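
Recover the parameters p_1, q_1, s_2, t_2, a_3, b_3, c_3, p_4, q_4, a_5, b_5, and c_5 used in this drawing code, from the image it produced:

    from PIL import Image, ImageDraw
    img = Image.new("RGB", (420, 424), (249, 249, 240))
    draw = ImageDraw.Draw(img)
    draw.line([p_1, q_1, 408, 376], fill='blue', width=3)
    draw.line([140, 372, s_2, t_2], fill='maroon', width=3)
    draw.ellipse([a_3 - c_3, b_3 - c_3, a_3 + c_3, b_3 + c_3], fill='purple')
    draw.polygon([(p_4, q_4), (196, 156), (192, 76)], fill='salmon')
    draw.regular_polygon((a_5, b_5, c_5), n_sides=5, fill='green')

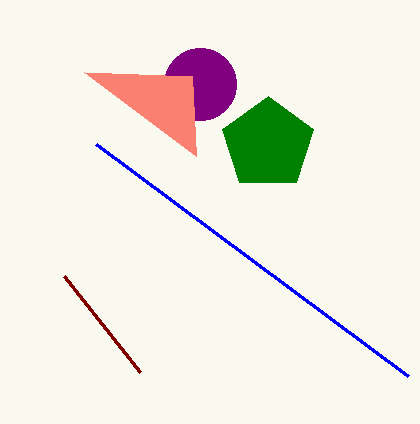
p_1 = 96
q_1 = 144
s_2 = 64
t_2 = 276
a_3 = 200
b_3 = 84
c_3 = 36
p_4 = 84
q_4 = 72
a_5 = 268
b_5 = 144
c_5 = 48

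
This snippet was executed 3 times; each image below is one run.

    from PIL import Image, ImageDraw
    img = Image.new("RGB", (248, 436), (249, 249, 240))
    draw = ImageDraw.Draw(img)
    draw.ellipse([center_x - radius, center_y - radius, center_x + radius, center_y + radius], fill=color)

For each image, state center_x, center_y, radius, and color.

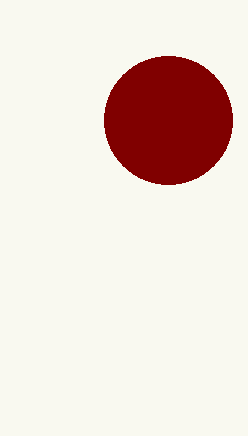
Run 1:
center_x = 168, center_y = 120, radius = 64, color = 'maroon'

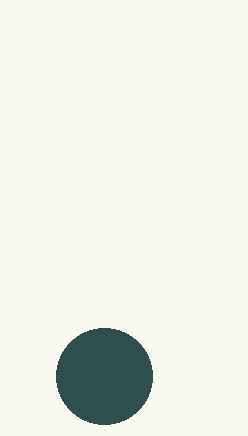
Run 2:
center_x = 104
center_y = 376
radius = 48
color = 'darkslategray'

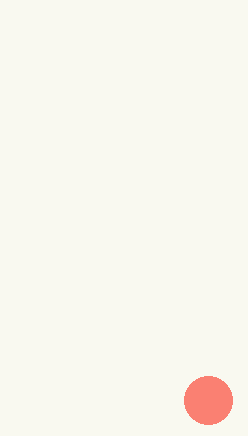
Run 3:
center_x = 208; center_y = 400; radius = 24; color = 'salmon'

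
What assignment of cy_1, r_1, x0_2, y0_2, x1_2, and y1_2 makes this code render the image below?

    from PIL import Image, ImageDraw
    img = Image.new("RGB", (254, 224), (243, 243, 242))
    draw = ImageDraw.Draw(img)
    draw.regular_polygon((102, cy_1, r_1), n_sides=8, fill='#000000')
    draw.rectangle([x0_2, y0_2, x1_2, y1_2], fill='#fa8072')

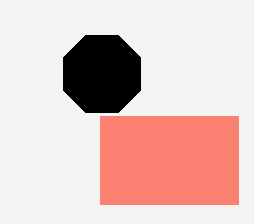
cy_1 = 74
r_1 = 42
x0_2 = 100
y0_2 = 116
x1_2 = 238
y1_2 = 204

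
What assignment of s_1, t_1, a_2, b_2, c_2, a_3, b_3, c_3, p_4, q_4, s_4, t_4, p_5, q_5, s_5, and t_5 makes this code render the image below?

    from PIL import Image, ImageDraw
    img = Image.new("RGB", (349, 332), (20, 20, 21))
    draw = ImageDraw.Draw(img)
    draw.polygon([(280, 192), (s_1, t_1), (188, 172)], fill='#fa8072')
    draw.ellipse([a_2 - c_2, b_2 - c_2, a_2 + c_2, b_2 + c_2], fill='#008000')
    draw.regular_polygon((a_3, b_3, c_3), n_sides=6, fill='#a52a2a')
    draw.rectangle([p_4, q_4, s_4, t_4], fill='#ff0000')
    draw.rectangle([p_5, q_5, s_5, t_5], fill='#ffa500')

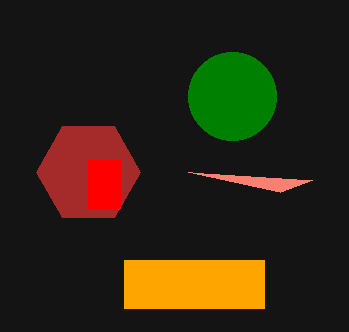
s_1 = 312; t_1 = 180; a_2 = 232; b_2 = 96; c_2 = 44; a_3 = 88; b_3 = 172; c_3 = 52; p_4 = 88; q_4 = 160; s_4 = 120; t_4 = 208; p_5 = 124; q_5 = 260; s_5 = 264; t_5 = 308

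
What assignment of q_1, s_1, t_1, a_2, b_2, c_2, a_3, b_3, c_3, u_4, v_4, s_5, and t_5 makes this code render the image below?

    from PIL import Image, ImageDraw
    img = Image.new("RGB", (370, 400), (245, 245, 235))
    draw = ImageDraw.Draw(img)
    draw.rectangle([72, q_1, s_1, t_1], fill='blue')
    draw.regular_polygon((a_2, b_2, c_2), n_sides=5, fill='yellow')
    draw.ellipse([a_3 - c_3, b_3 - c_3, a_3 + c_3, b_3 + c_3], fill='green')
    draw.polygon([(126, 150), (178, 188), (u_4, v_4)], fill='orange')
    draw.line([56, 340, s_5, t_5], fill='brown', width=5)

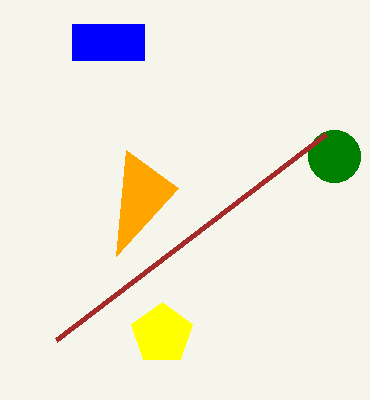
q_1 = 24; s_1 = 144; t_1 = 60; a_2 = 162; b_2 = 334; c_2 = 32; a_3 = 334; b_3 = 156; c_3 = 26; u_4 = 116; v_4 = 256; s_5 = 326; t_5 = 134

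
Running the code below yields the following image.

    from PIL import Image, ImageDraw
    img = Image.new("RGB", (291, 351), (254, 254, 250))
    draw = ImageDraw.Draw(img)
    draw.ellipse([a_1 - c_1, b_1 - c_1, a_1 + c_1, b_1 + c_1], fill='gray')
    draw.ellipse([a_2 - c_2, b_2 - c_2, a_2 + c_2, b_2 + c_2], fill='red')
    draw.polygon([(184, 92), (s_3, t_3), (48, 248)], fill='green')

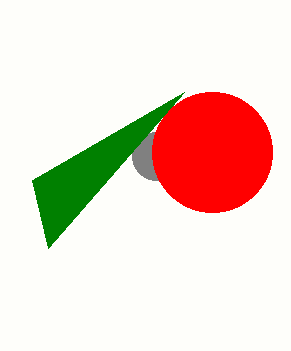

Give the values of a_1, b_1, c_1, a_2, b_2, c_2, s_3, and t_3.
a_1 = 156, b_1 = 156, c_1 = 24, a_2 = 212, b_2 = 152, c_2 = 60, s_3 = 32, t_3 = 180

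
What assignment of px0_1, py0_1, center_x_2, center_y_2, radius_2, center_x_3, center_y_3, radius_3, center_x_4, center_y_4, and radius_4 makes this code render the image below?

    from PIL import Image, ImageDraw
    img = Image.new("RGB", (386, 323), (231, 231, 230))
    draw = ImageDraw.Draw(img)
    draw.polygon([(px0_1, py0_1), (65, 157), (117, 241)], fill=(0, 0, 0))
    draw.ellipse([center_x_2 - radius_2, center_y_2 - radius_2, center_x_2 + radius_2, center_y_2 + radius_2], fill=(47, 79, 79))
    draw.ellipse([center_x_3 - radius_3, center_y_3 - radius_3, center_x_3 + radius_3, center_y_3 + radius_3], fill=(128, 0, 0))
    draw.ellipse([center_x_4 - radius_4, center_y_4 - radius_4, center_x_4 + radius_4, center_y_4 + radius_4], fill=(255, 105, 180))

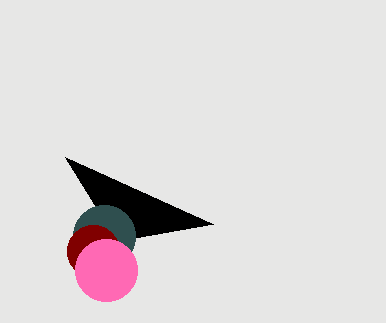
px0_1 = 213, py0_1 = 224, center_x_2 = 104, center_y_2 = 236, radius_2 = 31, center_x_3 = 93, center_y_3 = 251, radius_3 = 26, center_x_4 = 106, center_y_4 = 270, radius_4 = 31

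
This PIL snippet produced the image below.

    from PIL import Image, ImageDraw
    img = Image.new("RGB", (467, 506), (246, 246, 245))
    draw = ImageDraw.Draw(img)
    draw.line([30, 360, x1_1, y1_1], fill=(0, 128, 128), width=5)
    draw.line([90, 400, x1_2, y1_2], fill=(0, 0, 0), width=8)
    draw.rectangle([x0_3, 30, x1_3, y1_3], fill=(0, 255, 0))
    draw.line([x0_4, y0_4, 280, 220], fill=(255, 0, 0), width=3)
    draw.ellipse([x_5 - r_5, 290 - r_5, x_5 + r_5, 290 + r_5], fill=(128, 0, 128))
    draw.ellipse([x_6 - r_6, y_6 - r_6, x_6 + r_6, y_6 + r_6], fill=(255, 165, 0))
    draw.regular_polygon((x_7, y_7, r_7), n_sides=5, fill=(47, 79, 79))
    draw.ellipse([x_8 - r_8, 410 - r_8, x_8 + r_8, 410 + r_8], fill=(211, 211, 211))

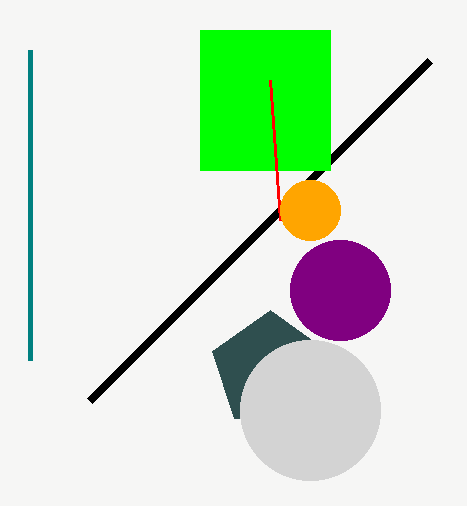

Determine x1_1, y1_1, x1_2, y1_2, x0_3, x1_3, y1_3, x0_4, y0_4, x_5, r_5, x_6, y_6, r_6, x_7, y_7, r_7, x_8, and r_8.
x1_1 = 30
y1_1 = 50
x1_2 = 430
y1_2 = 60
x0_3 = 200
x1_3 = 330
y1_3 = 170
x0_4 = 270
y0_4 = 80
x_5 = 340
r_5 = 50
x_6 = 310
y_6 = 210
r_6 = 30
x_7 = 270
y_7 = 370
r_7 = 60
x_8 = 310
r_8 = 70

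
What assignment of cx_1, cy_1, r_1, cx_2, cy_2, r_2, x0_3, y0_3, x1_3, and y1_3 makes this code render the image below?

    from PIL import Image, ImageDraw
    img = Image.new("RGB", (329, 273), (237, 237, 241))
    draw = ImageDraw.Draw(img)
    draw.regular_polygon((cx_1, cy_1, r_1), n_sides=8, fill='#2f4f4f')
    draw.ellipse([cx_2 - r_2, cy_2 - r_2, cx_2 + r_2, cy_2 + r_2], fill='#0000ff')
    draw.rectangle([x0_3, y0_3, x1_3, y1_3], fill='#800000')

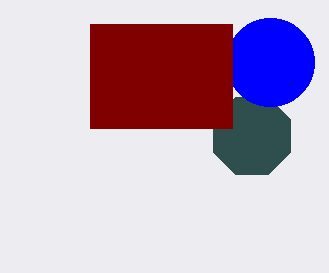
cx_1 = 252, cy_1 = 136, r_1 = 42, cx_2 = 270, cy_2 = 62, r_2 = 44, x0_3 = 90, y0_3 = 24, x1_3 = 232, y1_3 = 128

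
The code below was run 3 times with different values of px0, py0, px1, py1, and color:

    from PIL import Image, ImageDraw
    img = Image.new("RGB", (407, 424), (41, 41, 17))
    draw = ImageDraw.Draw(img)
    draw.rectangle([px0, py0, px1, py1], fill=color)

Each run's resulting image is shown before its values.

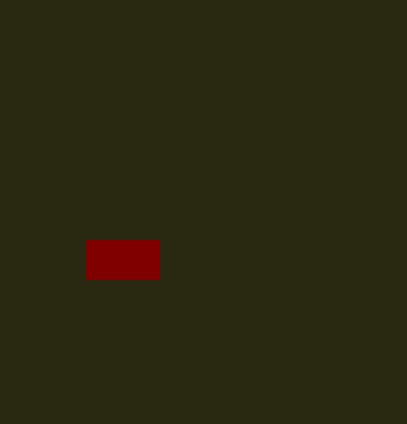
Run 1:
px0 = 86
py0 = 240
px1 = 158
py1 = 278
color = 'maroon'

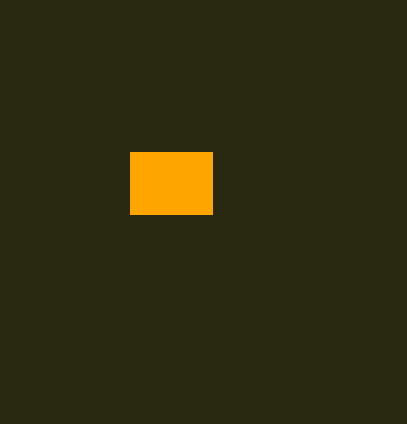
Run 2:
px0 = 130; py0 = 152; px1 = 212; py1 = 214; color = 'orange'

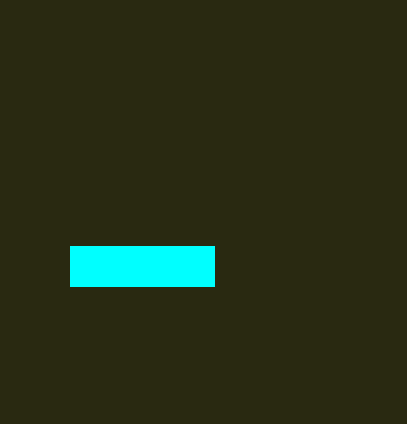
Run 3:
px0 = 70; py0 = 246; px1 = 214; py1 = 286; color = 'cyan'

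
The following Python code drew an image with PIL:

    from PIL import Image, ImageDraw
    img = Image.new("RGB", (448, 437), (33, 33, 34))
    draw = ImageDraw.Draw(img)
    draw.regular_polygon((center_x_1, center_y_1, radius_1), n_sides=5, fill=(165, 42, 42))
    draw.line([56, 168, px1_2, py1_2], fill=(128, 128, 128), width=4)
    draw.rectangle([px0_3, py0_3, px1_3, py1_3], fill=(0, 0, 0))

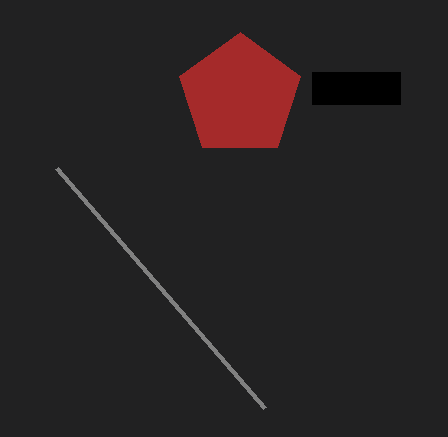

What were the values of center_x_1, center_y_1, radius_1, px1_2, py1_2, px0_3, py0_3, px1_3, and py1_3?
center_x_1 = 240; center_y_1 = 96; radius_1 = 64; px1_2 = 264; py1_2 = 408; px0_3 = 312; py0_3 = 72; px1_3 = 400; py1_3 = 104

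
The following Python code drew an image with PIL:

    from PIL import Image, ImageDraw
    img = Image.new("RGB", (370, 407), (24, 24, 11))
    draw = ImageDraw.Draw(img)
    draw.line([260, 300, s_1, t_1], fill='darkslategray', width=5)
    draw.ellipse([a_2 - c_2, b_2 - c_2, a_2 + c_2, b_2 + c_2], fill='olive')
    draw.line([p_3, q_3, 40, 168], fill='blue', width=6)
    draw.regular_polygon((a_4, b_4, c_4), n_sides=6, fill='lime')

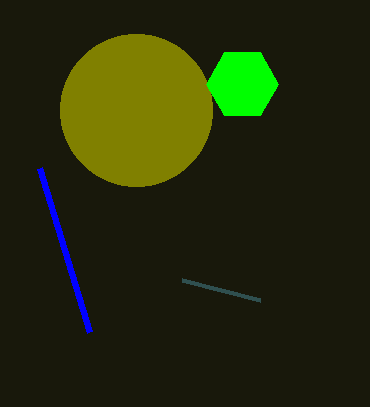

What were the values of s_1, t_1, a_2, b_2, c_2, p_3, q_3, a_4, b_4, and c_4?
s_1 = 182
t_1 = 280
a_2 = 136
b_2 = 110
c_2 = 76
p_3 = 90
q_3 = 332
a_4 = 242
b_4 = 84
c_4 = 36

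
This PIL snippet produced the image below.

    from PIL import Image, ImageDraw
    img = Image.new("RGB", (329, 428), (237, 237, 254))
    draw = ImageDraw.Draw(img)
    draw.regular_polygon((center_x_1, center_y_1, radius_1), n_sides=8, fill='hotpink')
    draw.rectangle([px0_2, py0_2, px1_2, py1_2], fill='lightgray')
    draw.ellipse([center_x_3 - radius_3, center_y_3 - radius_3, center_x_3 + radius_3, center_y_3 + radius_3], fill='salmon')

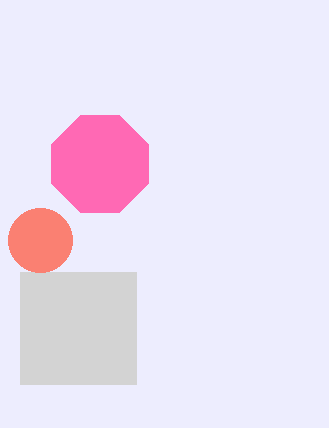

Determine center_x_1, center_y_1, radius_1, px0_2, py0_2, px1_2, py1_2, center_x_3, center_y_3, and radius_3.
center_x_1 = 100
center_y_1 = 164
radius_1 = 52
px0_2 = 20
py0_2 = 272
px1_2 = 136
py1_2 = 384
center_x_3 = 40
center_y_3 = 240
radius_3 = 32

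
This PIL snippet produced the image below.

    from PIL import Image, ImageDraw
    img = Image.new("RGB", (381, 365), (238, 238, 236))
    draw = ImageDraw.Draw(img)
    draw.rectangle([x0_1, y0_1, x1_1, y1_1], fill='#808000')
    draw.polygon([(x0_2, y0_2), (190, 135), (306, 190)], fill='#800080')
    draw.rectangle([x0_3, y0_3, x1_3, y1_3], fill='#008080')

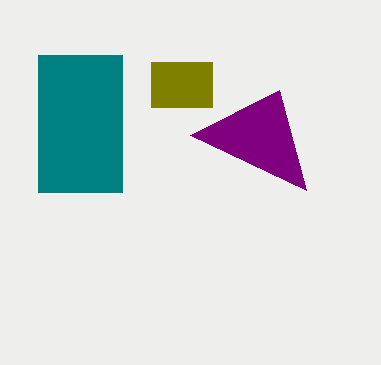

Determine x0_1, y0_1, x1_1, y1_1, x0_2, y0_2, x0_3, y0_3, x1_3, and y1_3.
x0_1 = 151; y0_1 = 62; x1_1 = 212; y1_1 = 107; x0_2 = 279; y0_2 = 90; x0_3 = 38; y0_3 = 55; x1_3 = 122; y1_3 = 192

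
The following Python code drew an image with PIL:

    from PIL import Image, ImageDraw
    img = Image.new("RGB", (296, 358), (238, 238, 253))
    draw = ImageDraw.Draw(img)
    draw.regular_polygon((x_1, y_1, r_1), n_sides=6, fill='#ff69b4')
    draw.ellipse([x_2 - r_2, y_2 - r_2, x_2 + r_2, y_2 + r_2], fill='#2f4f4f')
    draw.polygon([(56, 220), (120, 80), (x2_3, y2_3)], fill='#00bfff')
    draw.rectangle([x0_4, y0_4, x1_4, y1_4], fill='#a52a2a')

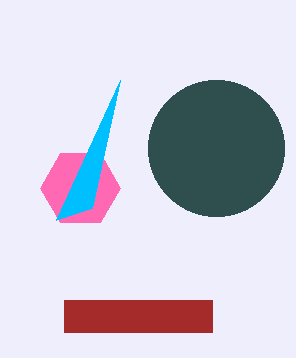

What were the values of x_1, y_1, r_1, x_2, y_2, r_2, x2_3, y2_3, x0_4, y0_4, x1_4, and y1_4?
x_1 = 80
y_1 = 188
r_1 = 40
x_2 = 216
y_2 = 148
r_2 = 68
x2_3 = 92
y2_3 = 208
x0_4 = 64
y0_4 = 300
x1_4 = 212
y1_4 = 332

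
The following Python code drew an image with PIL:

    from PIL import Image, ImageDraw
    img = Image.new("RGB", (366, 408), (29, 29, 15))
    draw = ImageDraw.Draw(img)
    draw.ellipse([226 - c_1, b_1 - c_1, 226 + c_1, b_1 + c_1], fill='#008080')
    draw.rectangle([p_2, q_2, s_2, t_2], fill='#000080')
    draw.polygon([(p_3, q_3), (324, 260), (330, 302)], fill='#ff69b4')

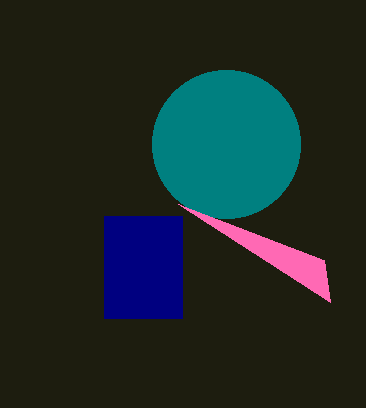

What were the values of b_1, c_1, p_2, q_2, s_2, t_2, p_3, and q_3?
b_1 = 144, c_1 = 74, p_2 = 104, q_2 = 216, s_2 = 182, t_2 = 318, p_3 = 178, q_3 = 204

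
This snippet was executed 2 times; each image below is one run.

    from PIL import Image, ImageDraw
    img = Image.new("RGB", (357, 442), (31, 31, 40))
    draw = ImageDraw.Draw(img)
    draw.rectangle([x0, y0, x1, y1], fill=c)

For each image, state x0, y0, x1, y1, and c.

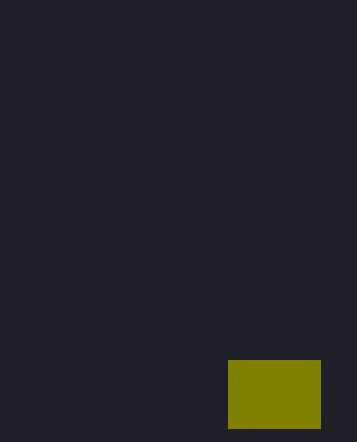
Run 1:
x0 = 228; y0 = 360; x1 = 320; y1 = 428; c = 'olive'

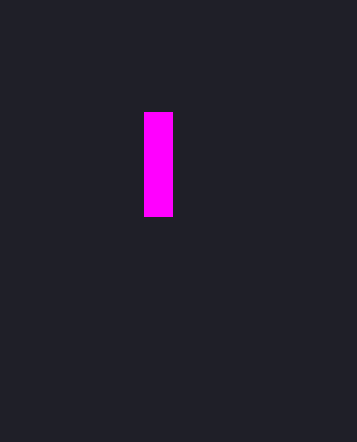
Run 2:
x0 = 144
y0 = 112
x1 = 172
y1 = 216
c = 'magenta'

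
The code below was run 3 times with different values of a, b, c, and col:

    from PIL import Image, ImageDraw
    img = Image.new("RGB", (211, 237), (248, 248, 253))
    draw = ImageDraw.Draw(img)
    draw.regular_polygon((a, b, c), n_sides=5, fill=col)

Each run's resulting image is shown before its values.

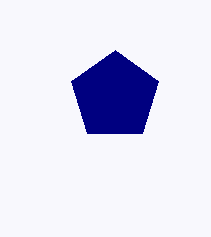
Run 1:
a = 115; b = 96; c = 46; col = 'navy'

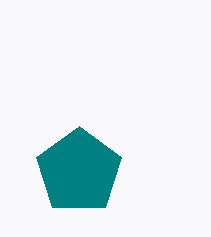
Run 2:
a = 79; b = 171; c = 45; col = 'teal'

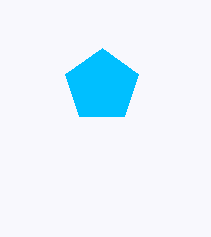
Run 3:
a = 102; b = 86; c = 38; col = 'deepskyblue'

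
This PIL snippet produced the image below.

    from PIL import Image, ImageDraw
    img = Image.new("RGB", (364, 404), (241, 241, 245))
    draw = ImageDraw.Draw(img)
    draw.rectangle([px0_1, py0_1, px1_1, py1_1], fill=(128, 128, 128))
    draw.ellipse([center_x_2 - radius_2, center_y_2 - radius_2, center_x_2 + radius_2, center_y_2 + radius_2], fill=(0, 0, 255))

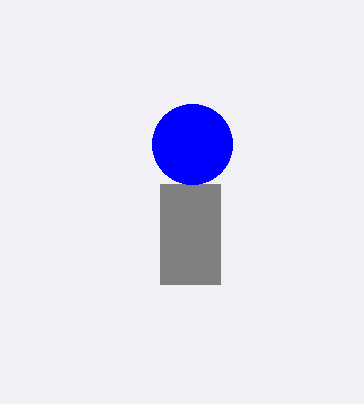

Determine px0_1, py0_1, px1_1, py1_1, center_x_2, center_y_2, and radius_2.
px0_1 = 160; py0_1 = 184; px1_1 = 220; py1_1 = 284; center_x_2 = 192; center_y_2 = 144; radius_2 = 40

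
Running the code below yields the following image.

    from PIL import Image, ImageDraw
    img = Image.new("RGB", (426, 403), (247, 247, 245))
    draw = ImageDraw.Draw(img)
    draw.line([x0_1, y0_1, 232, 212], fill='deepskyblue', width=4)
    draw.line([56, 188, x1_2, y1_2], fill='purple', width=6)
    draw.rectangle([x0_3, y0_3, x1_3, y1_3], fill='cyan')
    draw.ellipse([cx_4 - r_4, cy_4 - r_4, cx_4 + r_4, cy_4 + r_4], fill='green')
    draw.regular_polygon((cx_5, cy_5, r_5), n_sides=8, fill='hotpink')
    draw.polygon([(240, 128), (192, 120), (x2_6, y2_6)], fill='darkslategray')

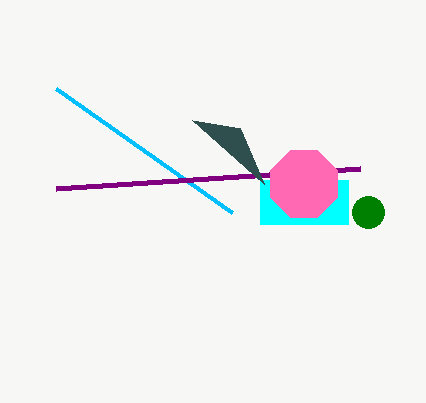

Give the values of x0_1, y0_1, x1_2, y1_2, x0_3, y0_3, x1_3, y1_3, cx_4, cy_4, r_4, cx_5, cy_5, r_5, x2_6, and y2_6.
x0_1 = 56, y0_1 = 88, x1_2 = 360, y1_2 = 168, x0_3 = 260, y0_3 = 180, x1_3 = 348, y1_3 = 224, cx_4 = 368, cy_4 = 212, r_4 = 16, cx_5 = 304, cy_5 = 184, r_5 = 36, x2_6 = 264, y2_6 = 184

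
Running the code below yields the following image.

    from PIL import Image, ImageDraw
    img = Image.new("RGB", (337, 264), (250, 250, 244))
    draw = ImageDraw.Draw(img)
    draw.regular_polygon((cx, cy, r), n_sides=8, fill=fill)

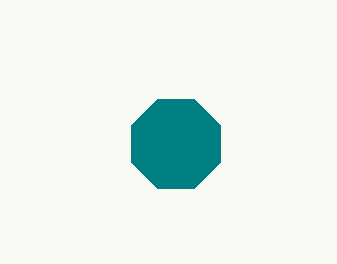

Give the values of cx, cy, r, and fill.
cx = 176
cy = 144
r = 48
fill = 'teal'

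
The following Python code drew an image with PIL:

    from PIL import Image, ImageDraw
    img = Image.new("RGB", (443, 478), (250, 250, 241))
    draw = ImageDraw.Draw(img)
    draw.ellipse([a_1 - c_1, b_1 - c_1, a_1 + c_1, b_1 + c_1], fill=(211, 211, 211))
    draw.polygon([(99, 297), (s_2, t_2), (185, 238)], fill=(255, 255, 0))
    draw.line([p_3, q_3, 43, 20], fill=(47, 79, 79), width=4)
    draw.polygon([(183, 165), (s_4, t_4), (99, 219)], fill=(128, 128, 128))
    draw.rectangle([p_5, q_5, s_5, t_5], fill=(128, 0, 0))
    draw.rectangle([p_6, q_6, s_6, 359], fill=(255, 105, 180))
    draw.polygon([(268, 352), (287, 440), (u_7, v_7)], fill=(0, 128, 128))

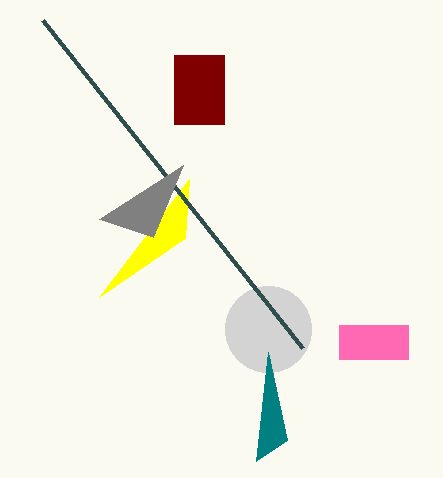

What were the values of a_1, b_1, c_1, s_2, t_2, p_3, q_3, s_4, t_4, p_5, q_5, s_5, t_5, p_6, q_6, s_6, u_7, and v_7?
a_1 = 268; b_1 = 329; c_1 = 43; s_2 = 189; t_2 = 179; p_3 = 303; q_3 = 348; s_4 = 153; t_4 = 237; p_5 = 174; q_5 = 55; s_5 = 224; t_5 = 124; p_6 = 339; q_6 = 325; s_6 = 408; u_7 = 256; v_7 = 461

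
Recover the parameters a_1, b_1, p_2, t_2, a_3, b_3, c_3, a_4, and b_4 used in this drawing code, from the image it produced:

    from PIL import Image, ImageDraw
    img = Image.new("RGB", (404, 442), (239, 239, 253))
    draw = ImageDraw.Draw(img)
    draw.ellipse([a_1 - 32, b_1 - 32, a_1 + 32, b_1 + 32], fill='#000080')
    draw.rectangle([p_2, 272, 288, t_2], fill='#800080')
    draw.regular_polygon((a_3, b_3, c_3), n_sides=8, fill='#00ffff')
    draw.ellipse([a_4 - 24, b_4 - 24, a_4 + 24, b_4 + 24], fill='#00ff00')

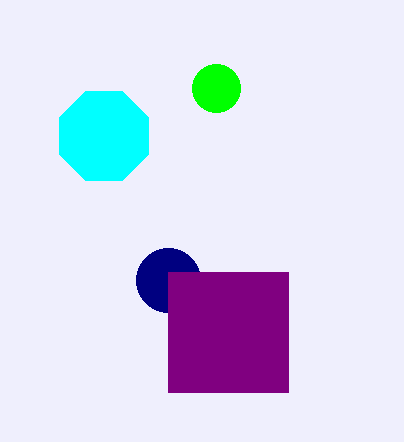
a_1 = 168; b_1 = 280; p_2 = 168; t_2 = 392; a_3 = 104; b_3 = 136; c_3 = 48; a_4 = 216; b_4 = 88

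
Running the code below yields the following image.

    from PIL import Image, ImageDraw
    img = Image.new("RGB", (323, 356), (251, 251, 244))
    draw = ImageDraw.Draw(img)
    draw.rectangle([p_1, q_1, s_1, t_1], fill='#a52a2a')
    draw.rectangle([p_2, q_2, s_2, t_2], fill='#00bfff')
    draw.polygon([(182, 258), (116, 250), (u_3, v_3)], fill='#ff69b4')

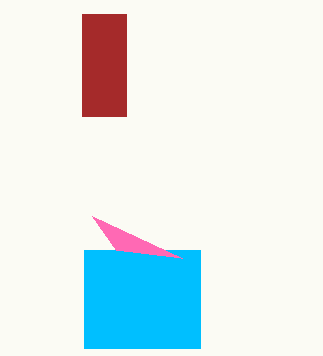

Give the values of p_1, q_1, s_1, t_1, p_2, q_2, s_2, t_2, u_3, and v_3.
p_1 = 82
q_1 = 14
s_1 = 126
t_1 = 116
p_2 = 84
q_2 = 250
s_2 = 200
t_2 = 348
u_3 = 92
v_3 = 216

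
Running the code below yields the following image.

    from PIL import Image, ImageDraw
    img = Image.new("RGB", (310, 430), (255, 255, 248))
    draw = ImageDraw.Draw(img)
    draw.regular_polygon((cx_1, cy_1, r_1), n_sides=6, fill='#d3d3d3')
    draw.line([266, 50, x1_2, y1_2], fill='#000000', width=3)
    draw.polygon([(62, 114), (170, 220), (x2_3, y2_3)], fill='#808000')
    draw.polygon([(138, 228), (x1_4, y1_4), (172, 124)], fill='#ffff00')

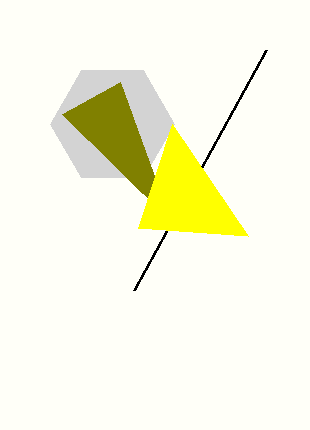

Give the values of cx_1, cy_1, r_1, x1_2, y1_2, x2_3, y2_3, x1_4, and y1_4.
cx_1 = 112, cy_1 = 124, r_1 = 62, x1_2 = 134, y1_2 = 290, x2_3 = 120, y2_3 = 82, x1_4 = 248, y1_4 = 236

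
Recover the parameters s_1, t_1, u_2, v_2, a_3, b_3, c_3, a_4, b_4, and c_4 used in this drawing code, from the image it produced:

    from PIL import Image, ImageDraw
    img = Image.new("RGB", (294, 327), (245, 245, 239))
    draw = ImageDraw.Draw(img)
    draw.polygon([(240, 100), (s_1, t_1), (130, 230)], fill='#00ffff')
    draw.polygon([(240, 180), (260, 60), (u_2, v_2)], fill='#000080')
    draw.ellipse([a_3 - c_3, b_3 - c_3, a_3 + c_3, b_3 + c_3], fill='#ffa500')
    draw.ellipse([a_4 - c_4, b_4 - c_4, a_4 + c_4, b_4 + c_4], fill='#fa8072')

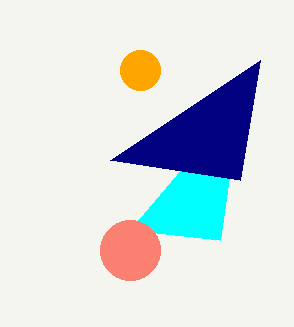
s_1 = 220, t_1 = 240, u_2 = 110, v_2 = 160, a_3 = 140, b_3 = 70, c_3 = 20, a_4 = 130, b_4 = 250, c_4 = 30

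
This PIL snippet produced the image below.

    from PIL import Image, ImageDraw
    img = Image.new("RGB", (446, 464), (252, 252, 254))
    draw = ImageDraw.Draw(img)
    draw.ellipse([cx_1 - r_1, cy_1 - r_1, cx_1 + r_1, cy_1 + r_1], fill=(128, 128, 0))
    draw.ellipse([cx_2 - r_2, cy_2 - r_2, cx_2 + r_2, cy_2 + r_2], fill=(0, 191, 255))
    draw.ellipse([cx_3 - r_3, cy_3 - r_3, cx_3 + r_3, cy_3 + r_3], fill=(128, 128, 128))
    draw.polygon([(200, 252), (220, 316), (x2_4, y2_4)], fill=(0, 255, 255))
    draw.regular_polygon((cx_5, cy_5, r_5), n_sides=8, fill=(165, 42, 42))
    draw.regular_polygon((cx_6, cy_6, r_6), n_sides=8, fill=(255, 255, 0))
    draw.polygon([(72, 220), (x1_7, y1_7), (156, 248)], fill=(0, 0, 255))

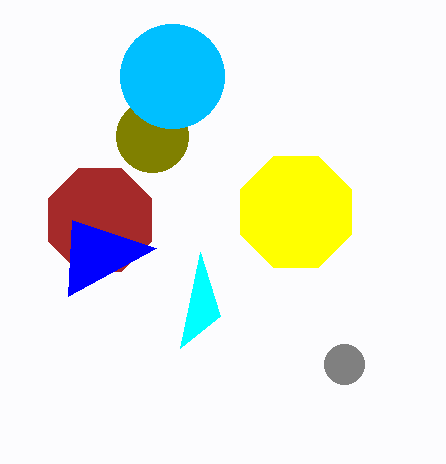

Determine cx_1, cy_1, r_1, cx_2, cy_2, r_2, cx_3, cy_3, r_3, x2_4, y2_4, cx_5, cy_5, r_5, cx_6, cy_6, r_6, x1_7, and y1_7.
cx_1 = 152
cy_1 = 136
r_1 = 36
cx_2 = 172
cy_2 = 76
r_2 = 52
cx_3 = 344
cy_3 = 364
r_3 = 20
x2_4 = 180
y2_4 = 348
cx_5 = 100
cy_5 = 220
r_5 = 56
cx_6 = 296
cy_6 = 212
r_6 = 60
x1_7 = 68
y1_7 = 296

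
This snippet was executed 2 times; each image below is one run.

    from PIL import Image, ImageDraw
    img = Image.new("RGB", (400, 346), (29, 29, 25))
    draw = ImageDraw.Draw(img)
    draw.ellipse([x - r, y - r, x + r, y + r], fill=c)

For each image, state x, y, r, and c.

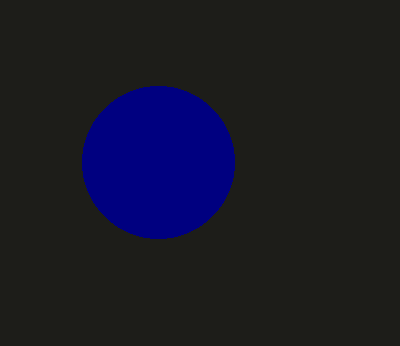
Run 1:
x = 158; y = 162; r = 76; c = 'navy'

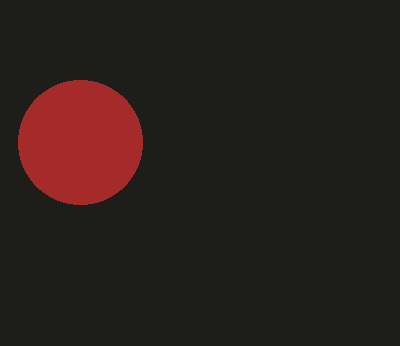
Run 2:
x = 80; y = 142; r = 62; c = 'brown'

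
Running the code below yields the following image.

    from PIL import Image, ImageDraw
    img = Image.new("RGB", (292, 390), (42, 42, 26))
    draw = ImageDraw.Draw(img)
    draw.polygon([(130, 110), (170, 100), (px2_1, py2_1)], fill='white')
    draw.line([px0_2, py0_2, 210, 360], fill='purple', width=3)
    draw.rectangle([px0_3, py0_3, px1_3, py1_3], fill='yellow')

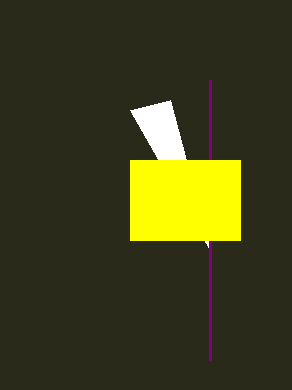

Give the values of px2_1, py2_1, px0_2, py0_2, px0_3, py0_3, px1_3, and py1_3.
px2_1 = 210
py2_1 = 250
px0_2 = 210
py0_2 = 80
px0_3 = 130
py0_3 = 160
px1_3 = 240
py1_3 = 240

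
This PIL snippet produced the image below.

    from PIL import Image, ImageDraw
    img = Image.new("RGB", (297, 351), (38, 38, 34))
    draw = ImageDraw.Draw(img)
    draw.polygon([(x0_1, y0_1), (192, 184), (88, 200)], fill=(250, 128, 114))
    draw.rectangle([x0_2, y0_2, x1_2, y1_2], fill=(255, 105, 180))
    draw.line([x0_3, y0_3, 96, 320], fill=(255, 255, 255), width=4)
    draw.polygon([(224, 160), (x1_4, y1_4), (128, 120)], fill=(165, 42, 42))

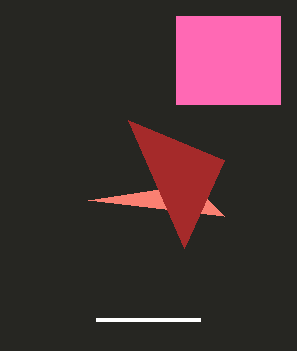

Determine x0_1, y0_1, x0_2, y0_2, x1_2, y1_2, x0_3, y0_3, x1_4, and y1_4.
x0_1 = 224
y0_1 = 216
x0_2 = 176
y0_2 = 16
x1_2 = 280
y1_2 = 104
x0_3 = 200
y0_3 = 320
x1_4 = 184
y1_4 = 248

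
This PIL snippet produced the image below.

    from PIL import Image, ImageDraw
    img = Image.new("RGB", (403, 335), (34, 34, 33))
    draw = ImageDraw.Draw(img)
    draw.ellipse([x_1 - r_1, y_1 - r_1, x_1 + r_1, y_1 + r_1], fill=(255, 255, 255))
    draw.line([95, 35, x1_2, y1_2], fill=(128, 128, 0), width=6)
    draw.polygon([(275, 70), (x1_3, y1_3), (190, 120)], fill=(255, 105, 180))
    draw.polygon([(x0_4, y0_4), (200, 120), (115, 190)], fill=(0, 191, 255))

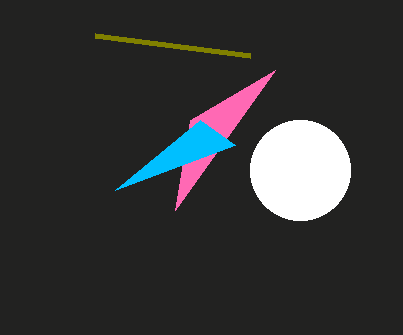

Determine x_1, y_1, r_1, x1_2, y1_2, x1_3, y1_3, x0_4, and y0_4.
x_1 = 300, y_1 = 170, r_1 = 50, x1_2 = 250, y1_2 = 55, x1_3 = 175, y1_3 = 210, x0_4 = 235, y0_4 = 145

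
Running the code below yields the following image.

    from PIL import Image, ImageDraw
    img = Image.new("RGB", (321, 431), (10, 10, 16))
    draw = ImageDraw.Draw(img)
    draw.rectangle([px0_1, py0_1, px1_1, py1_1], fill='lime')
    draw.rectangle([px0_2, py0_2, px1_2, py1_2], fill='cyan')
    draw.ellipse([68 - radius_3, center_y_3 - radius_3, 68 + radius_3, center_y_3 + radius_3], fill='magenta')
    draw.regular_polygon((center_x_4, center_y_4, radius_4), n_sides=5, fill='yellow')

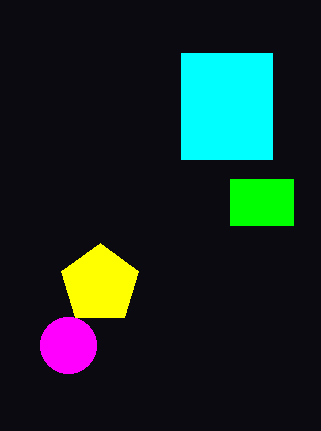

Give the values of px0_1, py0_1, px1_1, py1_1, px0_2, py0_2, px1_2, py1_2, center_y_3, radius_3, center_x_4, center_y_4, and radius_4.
px0_1 = 230, py0_1 = 179, px1_1 = 293, py1_1 = 225, px0_2 = 181, py0_2 = 53, px1_2 = 272, py1_2 = 159, center_y_3 = 345, radius_3 = 28, center_x_4 = 100, center_y_4 = 284, radius_4 = 41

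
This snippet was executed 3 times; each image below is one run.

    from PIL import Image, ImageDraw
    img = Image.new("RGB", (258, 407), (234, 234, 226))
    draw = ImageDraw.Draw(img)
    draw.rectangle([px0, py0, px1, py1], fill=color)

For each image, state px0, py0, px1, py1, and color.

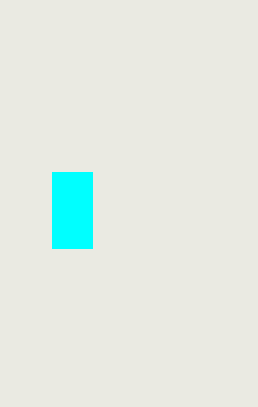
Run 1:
px0 = 52
py0 = 172
px1 = 92
py1 = 248
color = 'cyan'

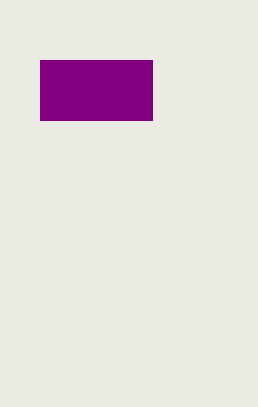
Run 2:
px0 = 40; py0 = 60; px1 = 152; py1 = 120; color = 'purple'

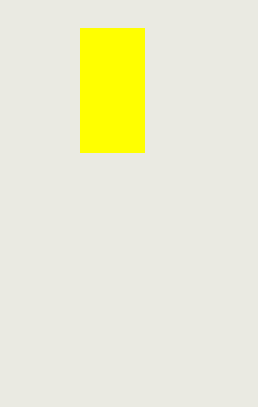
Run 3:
px0 = 80, py0 = 28, px1 = 144, py1 = 152, color = 'yellow'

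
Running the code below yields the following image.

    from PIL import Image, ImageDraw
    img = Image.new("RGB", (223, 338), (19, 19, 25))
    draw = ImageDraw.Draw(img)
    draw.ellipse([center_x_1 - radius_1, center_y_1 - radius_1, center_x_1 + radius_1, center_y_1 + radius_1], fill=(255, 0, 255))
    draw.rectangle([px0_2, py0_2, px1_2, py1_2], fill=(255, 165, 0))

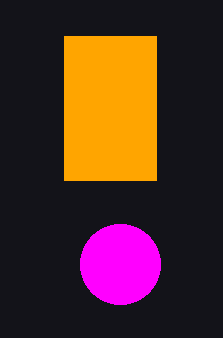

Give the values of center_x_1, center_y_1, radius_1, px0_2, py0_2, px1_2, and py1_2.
center_x_1 = 120, center_y_1 = 264, radius_1 = 40, px0_2 = 64, py0_2 = 36, px1_2 = 156, py1_2 = 180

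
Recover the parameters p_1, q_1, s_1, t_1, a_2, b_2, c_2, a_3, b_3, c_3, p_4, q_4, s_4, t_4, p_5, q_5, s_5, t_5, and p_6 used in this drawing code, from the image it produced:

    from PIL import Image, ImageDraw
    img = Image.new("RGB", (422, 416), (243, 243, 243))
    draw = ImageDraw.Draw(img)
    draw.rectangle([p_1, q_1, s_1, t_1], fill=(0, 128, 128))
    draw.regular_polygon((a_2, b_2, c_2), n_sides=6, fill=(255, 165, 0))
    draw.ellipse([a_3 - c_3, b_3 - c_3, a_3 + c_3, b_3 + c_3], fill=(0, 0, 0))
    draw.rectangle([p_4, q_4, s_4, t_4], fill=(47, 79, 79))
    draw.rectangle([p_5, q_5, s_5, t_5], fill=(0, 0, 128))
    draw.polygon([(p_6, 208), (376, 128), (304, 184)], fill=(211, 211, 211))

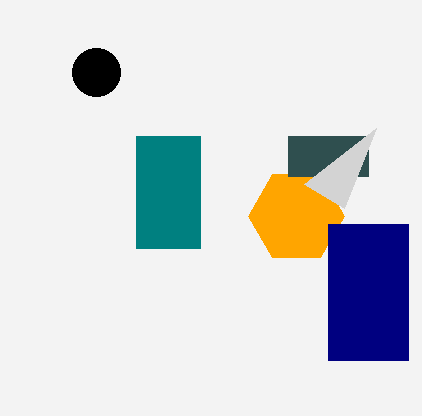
p_1 = 136, q_1 = 136, s_1 = 200, t_1 = 248, a_2 = 296, b_2 = 216, c_2 = 48, a_3 = 96, b_3 = 72, c_3 = 24, p_4 = 288, q_4 = 136, s_4 = 368, t_4 = 176, p_5 = 328, q_5 = 224, s_5 = 408, t_5 = 360, p_6 = 344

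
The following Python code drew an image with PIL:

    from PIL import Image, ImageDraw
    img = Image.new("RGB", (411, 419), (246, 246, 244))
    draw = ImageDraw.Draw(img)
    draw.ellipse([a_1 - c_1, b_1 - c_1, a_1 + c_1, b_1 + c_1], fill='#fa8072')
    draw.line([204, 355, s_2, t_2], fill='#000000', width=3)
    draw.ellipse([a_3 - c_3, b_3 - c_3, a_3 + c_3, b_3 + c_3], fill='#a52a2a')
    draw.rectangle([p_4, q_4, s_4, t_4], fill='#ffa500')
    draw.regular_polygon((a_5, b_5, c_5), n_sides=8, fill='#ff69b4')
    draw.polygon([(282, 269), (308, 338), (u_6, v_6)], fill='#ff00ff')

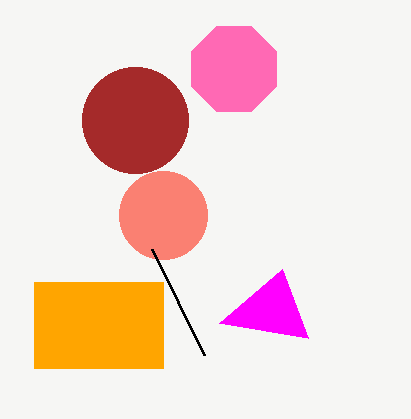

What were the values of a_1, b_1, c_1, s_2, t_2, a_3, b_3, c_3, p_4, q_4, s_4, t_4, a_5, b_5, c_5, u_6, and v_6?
a_1 = 163
b_1 = 215
c_1 = 44
s_2 = 152
t_2 = 249
a_3 = 135
b_3 = 120
c_3 = 53
p_4 = 34
q_4 = 282
s_4 = 163
t_4 = 368
a_5 = 234
b_5 = 69
c_5 = 46
u_6 = 219
v_6 = 323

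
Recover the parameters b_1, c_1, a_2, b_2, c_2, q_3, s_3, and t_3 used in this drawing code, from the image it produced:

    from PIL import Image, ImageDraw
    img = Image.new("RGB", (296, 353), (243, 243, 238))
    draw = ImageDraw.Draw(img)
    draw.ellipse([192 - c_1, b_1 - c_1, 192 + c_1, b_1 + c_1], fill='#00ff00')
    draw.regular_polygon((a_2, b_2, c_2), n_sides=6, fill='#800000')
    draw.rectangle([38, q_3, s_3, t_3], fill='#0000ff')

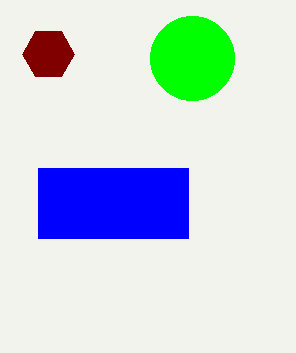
b_1 = 58, c_1 = 42, a_2 = 48, b_2 = 54, c_2 = 26, q_3 = 168, s_3 = 188, t_3 = 238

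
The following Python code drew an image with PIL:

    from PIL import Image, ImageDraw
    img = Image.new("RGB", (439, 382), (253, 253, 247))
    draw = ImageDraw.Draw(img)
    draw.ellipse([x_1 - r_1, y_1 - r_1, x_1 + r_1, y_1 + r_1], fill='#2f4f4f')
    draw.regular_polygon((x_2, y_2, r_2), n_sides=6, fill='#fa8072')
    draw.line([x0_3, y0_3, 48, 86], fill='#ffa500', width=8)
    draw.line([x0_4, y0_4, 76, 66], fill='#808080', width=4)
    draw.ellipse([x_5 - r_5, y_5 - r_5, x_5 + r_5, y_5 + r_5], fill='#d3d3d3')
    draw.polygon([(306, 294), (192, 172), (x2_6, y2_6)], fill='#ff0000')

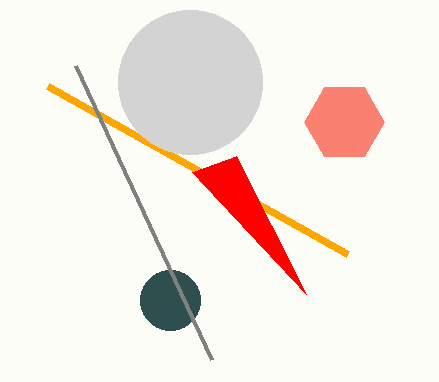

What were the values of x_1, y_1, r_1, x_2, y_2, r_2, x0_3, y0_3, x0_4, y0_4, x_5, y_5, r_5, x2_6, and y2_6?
x_1 = 170; y_1 = 300; r_1 = 30; x_2 = 344; y_2 = 122; r_2 = 40; x0_3 = 348; y0_3 = 254; x0_4 = 212; y0_4 = 360; x_5 = 190; y_5 = 82; r_5 = 72; x2_6 = 236; y2_6 = 156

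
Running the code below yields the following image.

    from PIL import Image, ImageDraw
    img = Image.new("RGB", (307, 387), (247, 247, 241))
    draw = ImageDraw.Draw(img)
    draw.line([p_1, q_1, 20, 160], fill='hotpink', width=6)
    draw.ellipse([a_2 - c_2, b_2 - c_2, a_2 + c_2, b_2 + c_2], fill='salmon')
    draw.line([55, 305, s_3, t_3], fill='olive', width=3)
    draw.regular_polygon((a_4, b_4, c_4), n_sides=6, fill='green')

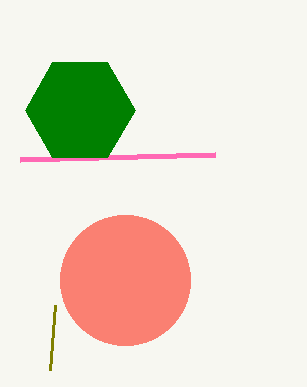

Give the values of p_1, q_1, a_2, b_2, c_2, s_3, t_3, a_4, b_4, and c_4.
p_1 = 215, q_1 = 155, a_2 = 125, b_2 = 280, c_2 = 65, s_3 = 50, t_3 = 370, a_4 = 80, b_4 = 110, c_4 = 55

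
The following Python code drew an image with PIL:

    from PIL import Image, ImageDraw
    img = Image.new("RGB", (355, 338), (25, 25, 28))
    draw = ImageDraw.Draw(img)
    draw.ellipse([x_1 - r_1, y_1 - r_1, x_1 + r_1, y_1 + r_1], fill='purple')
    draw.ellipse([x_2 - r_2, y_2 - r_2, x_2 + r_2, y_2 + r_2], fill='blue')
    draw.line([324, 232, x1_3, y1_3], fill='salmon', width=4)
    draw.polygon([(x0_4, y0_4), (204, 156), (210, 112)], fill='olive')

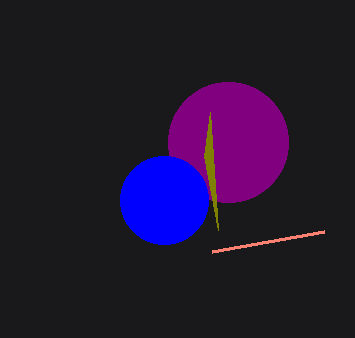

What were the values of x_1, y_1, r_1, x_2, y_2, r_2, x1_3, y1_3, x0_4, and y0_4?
x_1 = 228, y_1 = 142, r_1 = 60, x_2 = 164, y_2 = 200, r_2 = 44, x1_3 = 212, y1_3 = 252, x0_4 = 218, y0_4 = 230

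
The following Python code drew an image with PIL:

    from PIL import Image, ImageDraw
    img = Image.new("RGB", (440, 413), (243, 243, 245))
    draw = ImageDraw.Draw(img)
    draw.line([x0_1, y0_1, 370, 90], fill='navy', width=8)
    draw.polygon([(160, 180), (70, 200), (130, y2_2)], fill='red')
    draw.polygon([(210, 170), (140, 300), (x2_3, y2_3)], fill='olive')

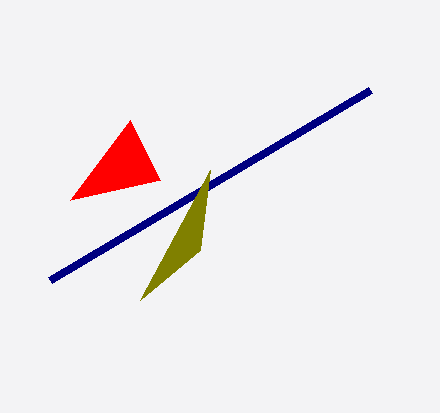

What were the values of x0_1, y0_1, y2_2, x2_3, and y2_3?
x0_1 = 50
y0_1 = 280
y2_2 = 120
x2_3 = 200
y2_3 = 250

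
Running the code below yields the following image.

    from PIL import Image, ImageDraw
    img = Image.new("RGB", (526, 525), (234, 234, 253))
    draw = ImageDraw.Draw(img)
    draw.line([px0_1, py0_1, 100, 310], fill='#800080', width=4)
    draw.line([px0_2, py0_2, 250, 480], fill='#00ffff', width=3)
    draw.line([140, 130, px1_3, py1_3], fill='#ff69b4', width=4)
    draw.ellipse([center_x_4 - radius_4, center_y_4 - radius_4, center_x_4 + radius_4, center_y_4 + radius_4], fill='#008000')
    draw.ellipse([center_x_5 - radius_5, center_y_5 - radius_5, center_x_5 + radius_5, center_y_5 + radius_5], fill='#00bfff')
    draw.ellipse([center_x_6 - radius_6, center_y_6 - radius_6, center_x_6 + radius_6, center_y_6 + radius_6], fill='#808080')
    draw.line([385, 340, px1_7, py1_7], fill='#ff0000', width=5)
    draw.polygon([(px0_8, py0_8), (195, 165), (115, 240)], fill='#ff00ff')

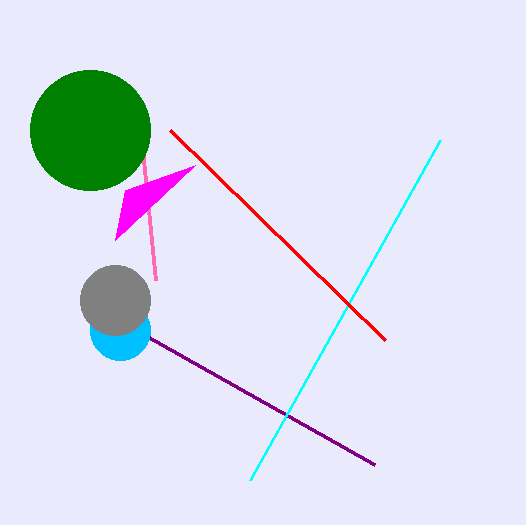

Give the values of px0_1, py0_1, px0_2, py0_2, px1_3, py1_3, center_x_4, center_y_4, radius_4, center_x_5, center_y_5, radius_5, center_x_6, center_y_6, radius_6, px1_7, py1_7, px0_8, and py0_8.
px0_1 = 375, py0_1 = 465, px0_2 = 440, py0_2 = 140, px1_3 = 155, py1_3 = 280, center_x_4 = 90, center_y_4 = 130, radius_4 = 60, center_x_5 = 120, center_y_5 = 330, radius_5 = 30, center_x_6 = 115, center_y_6 = 300, radius_6 = 35, px1_7 = 170, py1_7 = 130, px0_8 = 125, py0_8 = 190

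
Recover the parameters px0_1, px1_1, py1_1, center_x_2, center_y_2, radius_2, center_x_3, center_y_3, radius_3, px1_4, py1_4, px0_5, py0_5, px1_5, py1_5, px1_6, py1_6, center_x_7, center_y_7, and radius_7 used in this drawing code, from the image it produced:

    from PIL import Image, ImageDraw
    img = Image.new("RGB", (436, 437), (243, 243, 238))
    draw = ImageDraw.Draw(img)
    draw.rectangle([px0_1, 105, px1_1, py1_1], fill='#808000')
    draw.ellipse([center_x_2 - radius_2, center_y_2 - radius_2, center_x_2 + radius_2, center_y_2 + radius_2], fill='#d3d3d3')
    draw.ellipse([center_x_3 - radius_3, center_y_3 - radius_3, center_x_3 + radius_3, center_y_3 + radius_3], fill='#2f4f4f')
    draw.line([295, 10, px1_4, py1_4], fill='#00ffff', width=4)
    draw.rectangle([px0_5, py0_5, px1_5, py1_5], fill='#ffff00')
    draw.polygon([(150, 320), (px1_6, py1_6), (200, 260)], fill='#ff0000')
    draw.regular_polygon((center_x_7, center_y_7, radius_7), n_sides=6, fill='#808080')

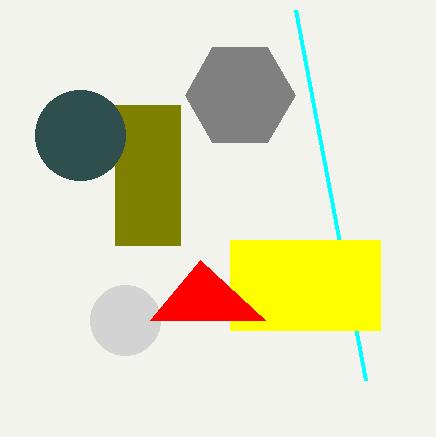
px0_1 = 115
px1_1 = 180
py1_1 = 245
center_x_2 = 125
center_y_2 = 320
radius_2 = 35
center_x_3 = 80
center_y_3 = 135
radius_3 = 45
px1_4 = 365
py1_4 = 380
px0_5 = 230
py0_5 = 240
px1_5 = 380
py1_5 = 330
px1_6 = 265
py1_6 = 320
center_x_7 = 240
center_y_7 = 95
radius_7 = 55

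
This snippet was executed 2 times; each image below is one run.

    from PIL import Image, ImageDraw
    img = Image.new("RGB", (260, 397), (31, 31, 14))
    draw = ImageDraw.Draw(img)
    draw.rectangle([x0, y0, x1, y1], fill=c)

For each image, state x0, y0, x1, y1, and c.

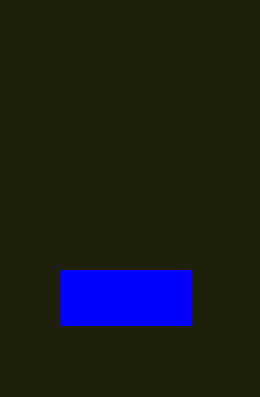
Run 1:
x0 = 60; y0 = 270; x1 = 190; y1 = 325; c = 'blue'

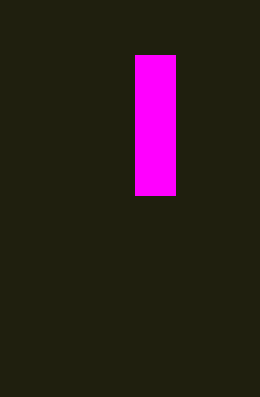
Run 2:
x0 = 135
y0 = 55
x1 = 175
y1 = 195
c = 'magenta'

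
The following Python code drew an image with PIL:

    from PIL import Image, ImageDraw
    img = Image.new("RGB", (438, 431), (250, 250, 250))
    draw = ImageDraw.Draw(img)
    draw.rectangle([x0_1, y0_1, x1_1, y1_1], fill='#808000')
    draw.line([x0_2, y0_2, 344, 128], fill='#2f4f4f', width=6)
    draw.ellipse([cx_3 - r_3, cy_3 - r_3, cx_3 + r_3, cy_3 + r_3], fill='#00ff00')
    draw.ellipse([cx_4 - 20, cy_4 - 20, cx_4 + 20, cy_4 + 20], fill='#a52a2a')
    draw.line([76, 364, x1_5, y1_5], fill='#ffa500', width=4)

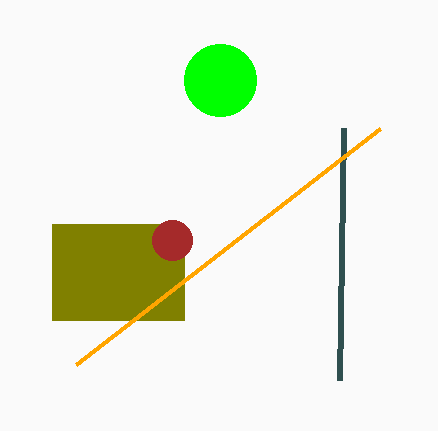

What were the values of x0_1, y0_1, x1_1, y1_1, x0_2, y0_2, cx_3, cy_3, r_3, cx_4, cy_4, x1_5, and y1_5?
x0_1 = 52
y0_1 = 224
x1_1 = 184
y1_1 = 320
x0_2 = 340
y0_2 = 380
cx_3 = 220
cy_3 = 80
r_3 = 36
cx_4 = 172
cy_4 = 240
x1_5 = 380
y1_5 = 128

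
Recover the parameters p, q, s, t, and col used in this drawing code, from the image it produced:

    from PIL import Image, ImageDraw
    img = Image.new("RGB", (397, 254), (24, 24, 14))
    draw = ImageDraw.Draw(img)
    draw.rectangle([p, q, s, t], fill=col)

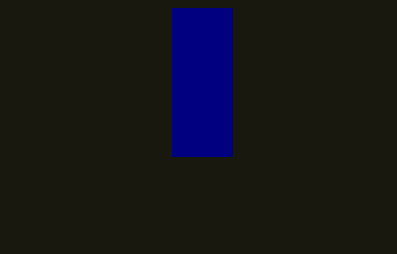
p = 172
q = 8
s = 232
t = 156
col = 'navy'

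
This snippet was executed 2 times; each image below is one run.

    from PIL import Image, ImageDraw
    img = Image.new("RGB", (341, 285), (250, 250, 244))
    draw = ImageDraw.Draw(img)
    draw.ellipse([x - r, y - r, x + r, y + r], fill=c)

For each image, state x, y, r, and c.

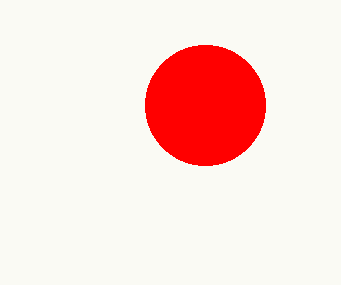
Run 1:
x = 205
y = 105
r = 60
c = 'red'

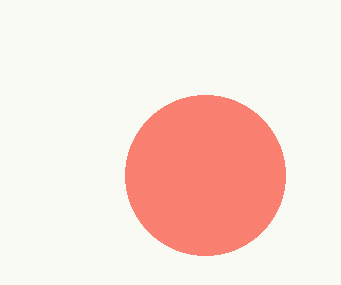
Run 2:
x = 205
y = 175
r = 80
c = 'salmon'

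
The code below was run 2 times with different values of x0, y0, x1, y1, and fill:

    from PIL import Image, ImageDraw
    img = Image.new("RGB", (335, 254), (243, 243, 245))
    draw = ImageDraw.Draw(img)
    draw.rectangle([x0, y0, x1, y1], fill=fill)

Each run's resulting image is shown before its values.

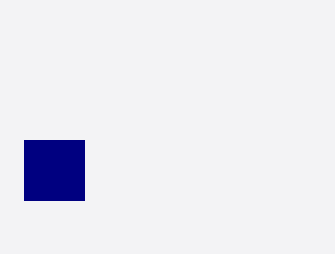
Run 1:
x0 = 24; y0 = 140; x1 = 84; y1 = 200; fill = 'navy'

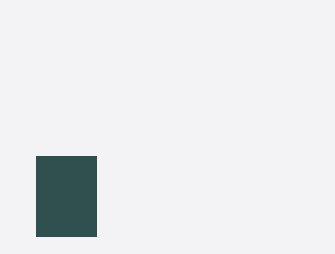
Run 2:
x0 = 36
y0 = 156
x1 = 96
y1 = 236
fill = 'darkslategray'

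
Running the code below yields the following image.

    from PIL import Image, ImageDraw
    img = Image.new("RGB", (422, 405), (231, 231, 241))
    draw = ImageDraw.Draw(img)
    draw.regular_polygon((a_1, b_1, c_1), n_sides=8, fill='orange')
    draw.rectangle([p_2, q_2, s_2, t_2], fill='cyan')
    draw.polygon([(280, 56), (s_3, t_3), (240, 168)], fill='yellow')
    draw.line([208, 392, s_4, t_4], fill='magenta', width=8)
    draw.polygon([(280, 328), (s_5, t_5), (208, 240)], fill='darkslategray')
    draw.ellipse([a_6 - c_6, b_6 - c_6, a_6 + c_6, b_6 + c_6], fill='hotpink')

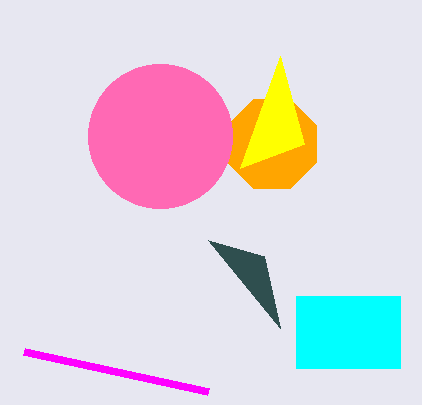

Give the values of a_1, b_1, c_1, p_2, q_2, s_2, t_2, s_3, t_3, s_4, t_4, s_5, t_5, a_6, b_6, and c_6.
a_1 = 272; b_1 = 144; c_1 = 48; p_2 = 296; q_2 = 296; s_2 = 400; t_2 = 368; s_3 = 304; t_3 = 144; s_4 = 24; t_4 = 352; s_5 = 264; t_5 = 256; a_6 = 160; b_6 = 136; c_6 = 72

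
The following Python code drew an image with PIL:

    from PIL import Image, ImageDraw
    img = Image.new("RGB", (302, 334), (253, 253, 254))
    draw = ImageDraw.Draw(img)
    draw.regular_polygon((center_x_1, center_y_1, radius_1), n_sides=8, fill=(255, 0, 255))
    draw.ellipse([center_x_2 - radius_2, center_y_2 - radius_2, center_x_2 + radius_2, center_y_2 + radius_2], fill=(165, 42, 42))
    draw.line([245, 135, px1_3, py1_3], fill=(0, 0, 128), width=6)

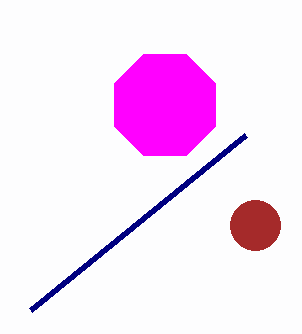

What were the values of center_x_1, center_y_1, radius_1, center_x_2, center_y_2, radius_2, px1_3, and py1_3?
center_x_1 = 165, center_y_1 = 105, radius_1 = 55, center_x_2 = 255, center_y_2 = 225, radius_2 = 25, px1_3 = 30, py1_3 = 310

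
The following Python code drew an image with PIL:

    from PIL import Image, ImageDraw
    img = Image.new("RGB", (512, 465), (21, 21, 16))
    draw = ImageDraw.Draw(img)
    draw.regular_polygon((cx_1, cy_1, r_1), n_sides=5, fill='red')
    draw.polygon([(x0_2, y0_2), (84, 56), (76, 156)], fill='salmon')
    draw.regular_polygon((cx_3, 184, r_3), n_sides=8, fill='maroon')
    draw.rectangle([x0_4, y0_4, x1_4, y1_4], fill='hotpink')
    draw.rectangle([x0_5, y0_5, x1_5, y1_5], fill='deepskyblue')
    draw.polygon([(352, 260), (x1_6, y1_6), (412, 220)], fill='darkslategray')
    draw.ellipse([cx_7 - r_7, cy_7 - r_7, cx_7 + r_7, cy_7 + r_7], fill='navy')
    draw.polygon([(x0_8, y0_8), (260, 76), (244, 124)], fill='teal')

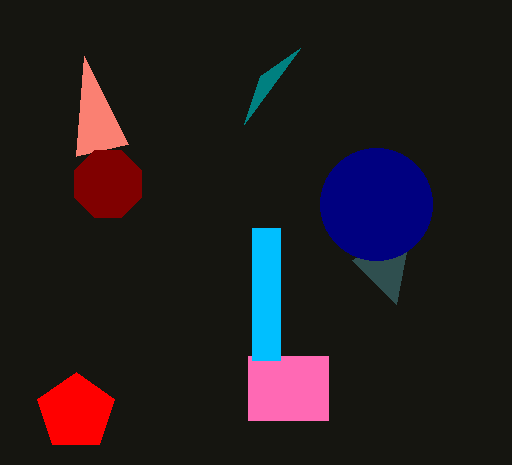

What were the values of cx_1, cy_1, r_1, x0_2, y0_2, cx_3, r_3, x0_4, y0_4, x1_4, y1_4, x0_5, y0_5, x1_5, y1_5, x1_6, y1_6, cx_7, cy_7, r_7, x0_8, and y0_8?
cx_1 = 76
cy_1 = 412
r_1 = 40
x0_2 = 128
y0_2 = 144
cx_3 = 108
r_3 = 36
x0_4 = 248
y0_4 = 356
x1_4 = 328
y1_4 = 420
x0_5 = 252
y0_5 = 228
x1_5 = 280
y1_5 = 360
x1_6 = 396
y1_6 = 304
cx_7 = 376
cy_7 = 204
r_7 = 56
x0_8 = 300
y0_8 = 48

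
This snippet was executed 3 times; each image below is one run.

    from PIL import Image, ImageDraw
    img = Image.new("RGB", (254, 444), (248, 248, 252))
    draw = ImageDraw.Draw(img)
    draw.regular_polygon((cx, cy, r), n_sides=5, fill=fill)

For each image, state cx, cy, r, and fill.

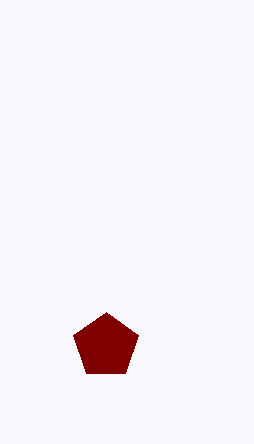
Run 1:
cx = 106
cy = 346
r = 34
fill = 'maroon'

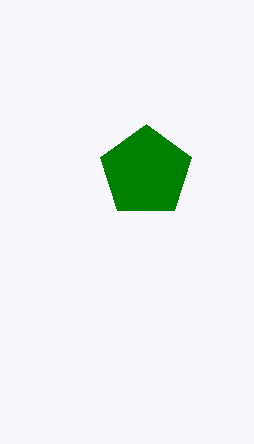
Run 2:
cx = 146
cy = 172
r = 48
fill = 'green'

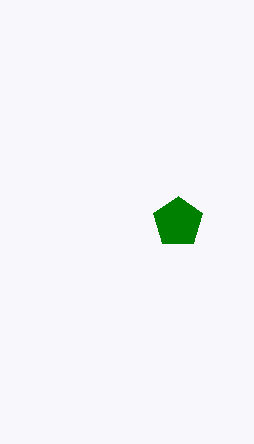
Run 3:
cx = 178
cy = 222
r = 26
fill = 'green'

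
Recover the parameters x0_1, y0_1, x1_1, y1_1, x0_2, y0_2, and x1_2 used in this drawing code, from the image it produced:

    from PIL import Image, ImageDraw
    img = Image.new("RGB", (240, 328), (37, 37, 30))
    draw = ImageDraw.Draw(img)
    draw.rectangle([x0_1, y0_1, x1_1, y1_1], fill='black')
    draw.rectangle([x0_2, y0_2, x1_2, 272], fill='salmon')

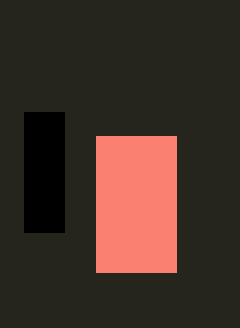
x0_1 = 24, y0_1 = 112, x1_1 = 64, y1_1 = 232, x0_2 = 96, y0_2 = 136, x1_2 = 176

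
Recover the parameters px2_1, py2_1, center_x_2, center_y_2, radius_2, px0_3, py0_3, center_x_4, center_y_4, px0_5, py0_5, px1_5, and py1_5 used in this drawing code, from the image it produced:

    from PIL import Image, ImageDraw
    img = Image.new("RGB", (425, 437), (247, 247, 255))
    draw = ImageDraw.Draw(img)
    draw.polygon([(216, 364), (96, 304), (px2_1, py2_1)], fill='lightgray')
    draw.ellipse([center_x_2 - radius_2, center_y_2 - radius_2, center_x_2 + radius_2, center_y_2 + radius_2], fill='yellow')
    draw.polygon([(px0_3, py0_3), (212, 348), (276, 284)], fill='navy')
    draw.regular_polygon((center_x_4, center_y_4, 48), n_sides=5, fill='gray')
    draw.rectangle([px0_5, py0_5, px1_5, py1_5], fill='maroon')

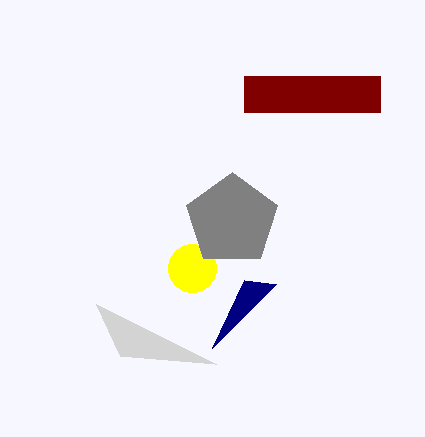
px2_1 = 120; py2_1 = 356; center_x_2 = 192; center_y_2 = 268; radius_2 = 24; px0_3 = 244; py0_3 = 280; center_x_4 = 232; center_y_4 = 220; px0_5 = 244; py0_5 = 76; px1_5 = 380; py1_5 = 112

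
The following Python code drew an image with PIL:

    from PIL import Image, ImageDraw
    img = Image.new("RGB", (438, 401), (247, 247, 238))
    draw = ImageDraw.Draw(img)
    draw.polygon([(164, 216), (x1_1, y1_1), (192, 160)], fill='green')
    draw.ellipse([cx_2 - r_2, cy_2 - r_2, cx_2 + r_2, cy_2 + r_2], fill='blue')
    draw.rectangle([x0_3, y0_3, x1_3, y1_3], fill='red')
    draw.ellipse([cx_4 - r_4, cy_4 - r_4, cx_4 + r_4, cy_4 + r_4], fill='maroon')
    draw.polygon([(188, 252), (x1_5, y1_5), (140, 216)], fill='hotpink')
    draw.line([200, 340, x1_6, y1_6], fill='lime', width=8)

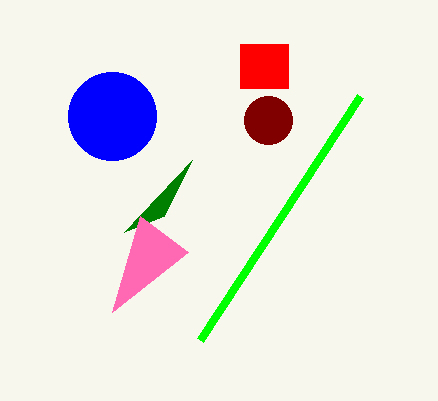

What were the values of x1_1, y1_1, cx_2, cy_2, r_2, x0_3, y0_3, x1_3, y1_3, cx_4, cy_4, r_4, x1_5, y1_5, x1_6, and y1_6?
x1_1 = 124, y1_1 = 232, cx_2 = 112, cy_2 = 116, r_2 = 44, x0_3 = 240, y0_3 = 44, x1_3 = 288, y1_3 = 88, cx_4 = 268, cy_4 = 120, r_4 = 24, x1_5 = 112, y1_5 = 312, x1_6 = 360, y1_6 = 96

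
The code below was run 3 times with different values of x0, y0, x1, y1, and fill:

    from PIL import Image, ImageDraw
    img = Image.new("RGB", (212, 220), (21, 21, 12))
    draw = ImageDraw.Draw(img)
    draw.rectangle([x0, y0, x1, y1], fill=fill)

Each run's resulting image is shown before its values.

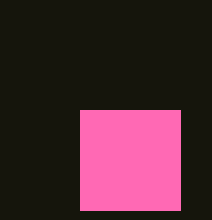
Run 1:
x0 = 80, y0 = 110, x1 = 180, y1 = 210, fill = 'hotpink'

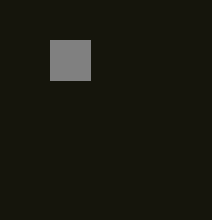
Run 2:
x0 = 50
y0 = 40
x1 = 90
y1 = 80
fill = 'gray'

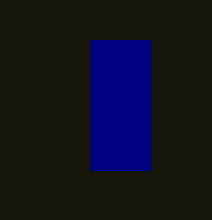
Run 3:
x0 = 90; y0 = 40; x1 = 150; y1 = 170; fill = 'navy'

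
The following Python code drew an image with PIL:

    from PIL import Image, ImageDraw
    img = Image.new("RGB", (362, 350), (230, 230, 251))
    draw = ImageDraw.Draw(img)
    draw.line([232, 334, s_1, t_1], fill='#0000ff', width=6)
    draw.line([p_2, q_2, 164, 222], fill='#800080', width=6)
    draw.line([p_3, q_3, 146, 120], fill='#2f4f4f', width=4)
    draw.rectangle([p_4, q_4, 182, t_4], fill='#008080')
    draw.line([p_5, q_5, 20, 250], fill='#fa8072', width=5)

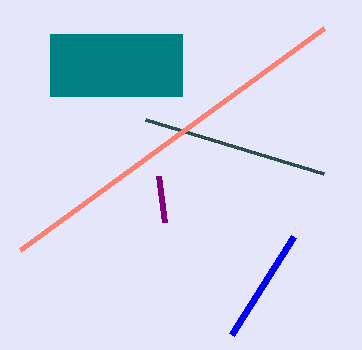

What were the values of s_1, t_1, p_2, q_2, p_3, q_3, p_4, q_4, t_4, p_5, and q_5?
s_1 = 294
t_1 = 236
p_2 = 158
q_2 = 176
p_3 = 324
q_3 = 174
p_4 = 50
q_4 = 34
t_4 = 96
p_5 = 324
q_5 = 28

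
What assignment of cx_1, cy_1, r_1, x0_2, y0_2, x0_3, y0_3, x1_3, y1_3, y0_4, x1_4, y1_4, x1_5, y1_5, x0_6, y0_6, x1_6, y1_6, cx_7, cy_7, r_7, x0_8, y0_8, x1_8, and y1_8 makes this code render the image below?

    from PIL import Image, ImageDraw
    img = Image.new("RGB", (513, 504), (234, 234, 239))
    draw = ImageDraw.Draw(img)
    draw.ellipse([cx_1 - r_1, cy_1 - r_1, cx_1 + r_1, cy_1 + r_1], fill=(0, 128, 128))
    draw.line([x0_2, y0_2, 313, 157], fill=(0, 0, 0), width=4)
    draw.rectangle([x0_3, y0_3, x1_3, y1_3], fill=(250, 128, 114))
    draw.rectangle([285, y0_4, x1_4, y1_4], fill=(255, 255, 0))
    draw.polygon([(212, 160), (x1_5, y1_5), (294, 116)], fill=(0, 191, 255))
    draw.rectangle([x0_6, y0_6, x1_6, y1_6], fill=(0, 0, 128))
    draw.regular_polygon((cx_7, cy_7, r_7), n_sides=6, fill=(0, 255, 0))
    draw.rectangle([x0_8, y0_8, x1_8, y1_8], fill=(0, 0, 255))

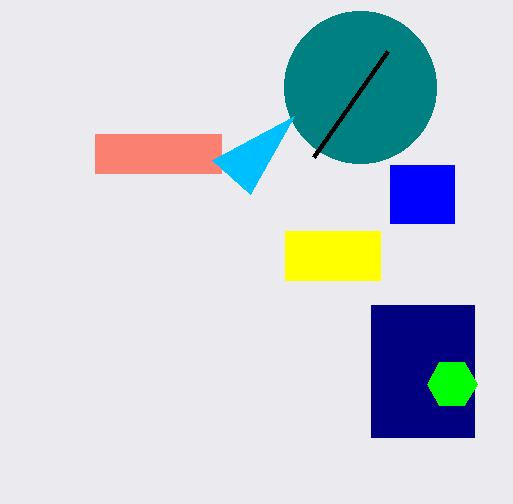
cx_1 = 360, cy_1 = 87, r_1 = 76, x0_2 = 387, y0_2 = 51, x0_3 = 95, y0_3 = 134, x1_3 = 221, y1_3 = 173, y0_4 = 231, x1_4 = 380, y1_4 = 280, x1_5 = 250, y1_5 = 194, x0_6 = 371, y0_6 = 305, x1_6 = 474, y1_6 = 437, cx_7 = 452, cy_7 = 384, r_7 = 25, x0_8 = 390, y0_8 = 165, x1_8 = 454, y1_8 = 223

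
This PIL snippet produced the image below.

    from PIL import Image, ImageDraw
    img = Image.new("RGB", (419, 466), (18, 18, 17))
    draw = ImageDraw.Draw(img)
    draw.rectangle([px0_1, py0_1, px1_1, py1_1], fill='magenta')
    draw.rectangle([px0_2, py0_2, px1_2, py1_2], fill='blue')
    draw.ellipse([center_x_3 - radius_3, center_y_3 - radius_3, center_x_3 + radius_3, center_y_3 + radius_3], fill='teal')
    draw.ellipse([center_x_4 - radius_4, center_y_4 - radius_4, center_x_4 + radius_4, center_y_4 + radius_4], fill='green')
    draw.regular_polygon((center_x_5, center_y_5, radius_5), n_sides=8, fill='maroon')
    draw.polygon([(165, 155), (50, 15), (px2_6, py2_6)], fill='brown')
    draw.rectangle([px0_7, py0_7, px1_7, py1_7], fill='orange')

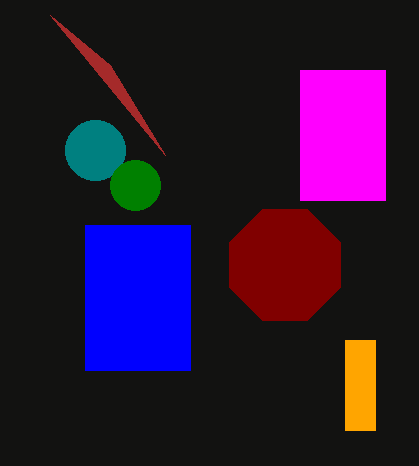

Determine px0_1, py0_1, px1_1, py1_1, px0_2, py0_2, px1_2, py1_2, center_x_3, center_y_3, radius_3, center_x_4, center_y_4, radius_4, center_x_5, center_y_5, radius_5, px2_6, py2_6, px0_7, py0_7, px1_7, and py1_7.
px0_1 = 300; py0_1 = 70; px1_1 = 385; py1_1 = 200; px0_2 = 85; py0_2 = 225; px1_2 = 190; py1_2 = 370; center_x_3 = 95; center_y_3 = 150; radius_3 = 30; center_x_4 = 135; center_y_4 = 185; radius_4 = 25; center_x_5 = 285; center_y_5 = 265; radius_5 = 60; px2_6 = 110; py2_6 = 65; px0_7 = 345; py0_7 = 340; px1_7 = 375; py1_7 = 430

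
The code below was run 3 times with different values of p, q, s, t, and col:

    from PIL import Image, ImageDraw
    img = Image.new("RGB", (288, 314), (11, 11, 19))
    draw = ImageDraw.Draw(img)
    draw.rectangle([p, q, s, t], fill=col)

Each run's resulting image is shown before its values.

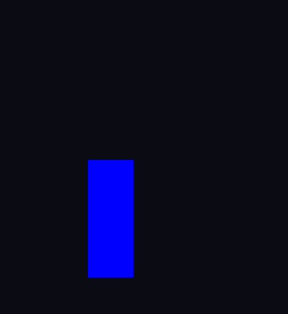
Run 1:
p = 88, q = 160, s = 132, t = 276, col = 'blue'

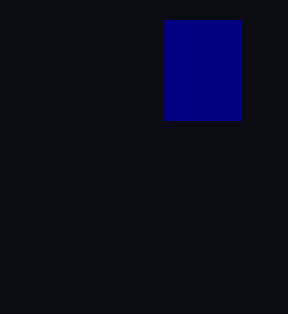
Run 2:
p = 164
q = 20
s = 240
t = 120
col = 'navy'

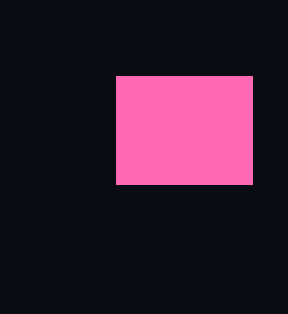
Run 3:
p = 116; q = 76; s = 252; t = 184; col = 'hotpink'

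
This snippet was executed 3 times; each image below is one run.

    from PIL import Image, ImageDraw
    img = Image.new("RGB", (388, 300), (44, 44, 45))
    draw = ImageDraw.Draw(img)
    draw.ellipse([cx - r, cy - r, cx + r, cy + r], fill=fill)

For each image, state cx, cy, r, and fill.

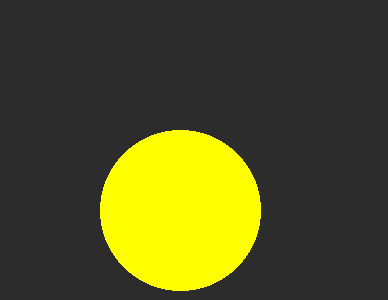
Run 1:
cx = 180, cy = 210, r = 80, fill = 'yellow'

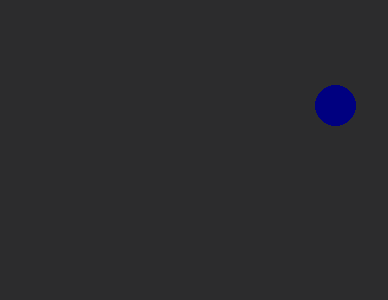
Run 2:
cx = 335, cy = 105, r = 20, fill = 'navy'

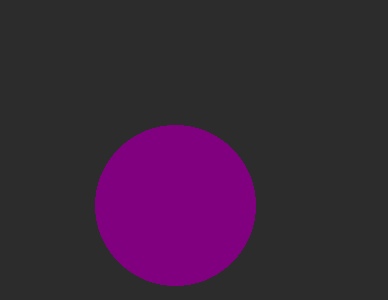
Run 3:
cx = 175
cy = 205
r = 80
fill = 'purple'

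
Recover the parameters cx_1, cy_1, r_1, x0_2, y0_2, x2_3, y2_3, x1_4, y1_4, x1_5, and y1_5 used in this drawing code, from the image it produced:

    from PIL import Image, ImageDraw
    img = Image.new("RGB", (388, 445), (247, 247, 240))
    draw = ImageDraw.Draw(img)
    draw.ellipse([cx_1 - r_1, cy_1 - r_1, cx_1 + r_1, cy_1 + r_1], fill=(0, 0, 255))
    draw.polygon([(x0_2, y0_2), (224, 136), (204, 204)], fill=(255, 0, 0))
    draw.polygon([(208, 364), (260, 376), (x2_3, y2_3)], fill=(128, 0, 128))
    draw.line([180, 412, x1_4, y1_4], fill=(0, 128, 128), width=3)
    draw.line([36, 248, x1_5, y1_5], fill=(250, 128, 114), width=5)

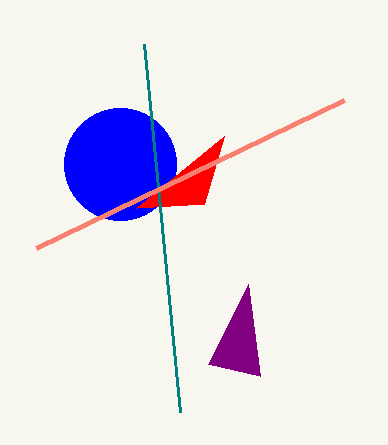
cx_1 = 120, cy_1 = 164, r_1 = 56, x0_2 = 136, y0_2 = 208, x2_3 = 248, y2_3 = 284, x1_4 = 144, y1_4 = 44, x1_5 = 344, y1_5 = 100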